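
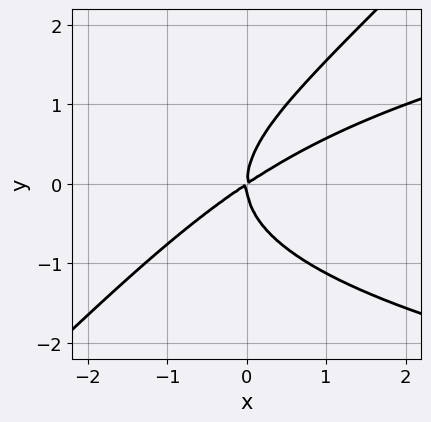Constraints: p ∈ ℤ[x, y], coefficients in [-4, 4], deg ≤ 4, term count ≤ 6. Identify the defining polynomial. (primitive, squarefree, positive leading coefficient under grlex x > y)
2*x*y^2 - 2*y^3 - 2*x^2 + 3*x*y

The degree is 3 — a generic line meets the curve in up to 3 points.
Reading off the gridlines: it crosses the x-axis at the gridline x = 0; one y-axis crossing is at y = 0.
Assembling these constraints gives the stated polynomial.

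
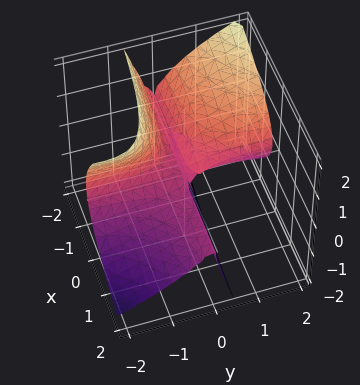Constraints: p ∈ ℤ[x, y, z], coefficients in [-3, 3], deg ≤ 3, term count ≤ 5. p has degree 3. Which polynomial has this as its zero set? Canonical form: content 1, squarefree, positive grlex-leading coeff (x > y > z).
3*x*y^2 + 3*y*z^2 + z^3 - 2*y*z

1. Degree: a generic line meets the surface in up to 3 points, so deg p = 3.
2. Checking where it meets the axes: every point of the x-axis in the box is on the surface; the visible y-axis segment lies entirely on the surface; it meets the z-axis at z = 0 (among the integer gridlines).
3. Assembling these constraints gives the stated polynomial.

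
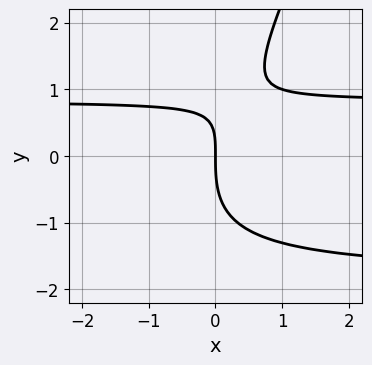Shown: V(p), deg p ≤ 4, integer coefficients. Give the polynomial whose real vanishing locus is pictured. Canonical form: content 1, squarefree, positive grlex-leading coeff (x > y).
First, degree: the shape is more complex than any degree-2 curve, so deg p = 3.
Then, observable constraints: one y-axis crossing is at y = 0; it crosses the x-axis at the gridline x = 0.
Finally, together with the visible shape, these determine p as stated.

2*x*y^2 - y^3 + 2*x*y - 3*x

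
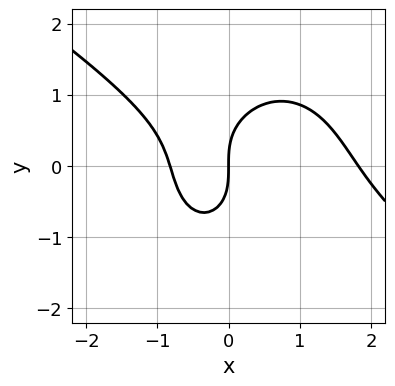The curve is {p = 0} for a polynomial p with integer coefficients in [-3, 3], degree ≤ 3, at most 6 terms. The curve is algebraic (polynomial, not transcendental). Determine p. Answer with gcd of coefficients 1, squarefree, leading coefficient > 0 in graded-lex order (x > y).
2*x^3 + 2*x^2*y + 2*y^3 - 2*x^2 - 3*x

1. deg p = 3.
2. Observable constraints: it meets the x-axis at x = 0 (among the integer gridlines); it crosses the y-axis at the gridline y = 0.
3. Together with the visible shape, these determine p as stated.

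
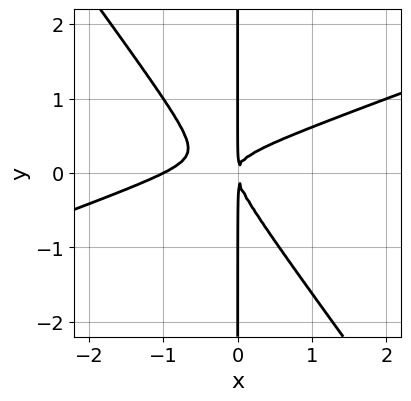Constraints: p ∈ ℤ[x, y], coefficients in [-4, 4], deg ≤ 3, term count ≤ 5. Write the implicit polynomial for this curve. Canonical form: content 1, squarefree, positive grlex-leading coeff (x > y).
x^3 - 2*x^2*y - 2*x*y^2 + x^2

First, deg p = 3.
Then, from the axis intercepts and sections: the visible y-axis segment lies entirely on the curve; one x-axis crossing is at x = -1.
Finally, putting this together gives p.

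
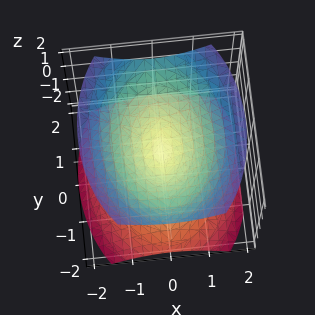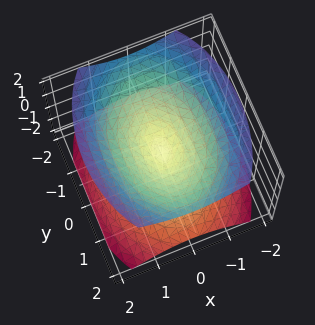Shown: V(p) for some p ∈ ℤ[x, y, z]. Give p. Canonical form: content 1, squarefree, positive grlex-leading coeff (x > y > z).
First, there are 2 components. They look like related sheets of one shape, so recover p as a whole.
Next, degree: a double cone through the origin; a quadric, so deg p = 2.
Next, symmetries: the z ↦ −z reflection is a symmetry, so z appears only in even powers; mirror symmetry y ↦ −y ⇒ only even powers of y; mirror symmetry x ↦ −x ⇒ only even powers of x.
Then, against the integer gridlines: it meets the y-axis at y = 0 (among the integer gridlines); it meets the x-axis at x = 0 (among the integer gridlines); it meets the z-axis at z = 0 (among the integer gridlines).
Finally, putting this together gives p.

2*x^2 + y^2 - 2*z^2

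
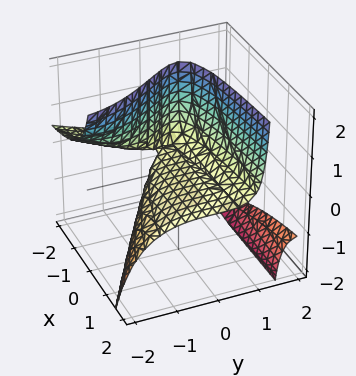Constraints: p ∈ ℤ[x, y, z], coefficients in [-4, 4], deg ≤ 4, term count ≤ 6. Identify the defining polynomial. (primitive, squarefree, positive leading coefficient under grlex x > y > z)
2*x*y*z + y^3 + 2*y^2*z - 3*x*z - 3*z

The picture has 2 separate pieces.
Degree: no degree-2 surface has this shape, so deg p = 3.
Against the integer gridlines: it meets the y-axis at y = 0 (among the integer gridlines); it meets the z-axis at z = 0 (among the integer gridlines).
Assembling these constraints gives the stated polynomial.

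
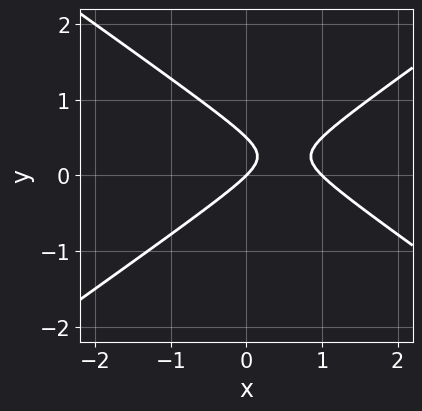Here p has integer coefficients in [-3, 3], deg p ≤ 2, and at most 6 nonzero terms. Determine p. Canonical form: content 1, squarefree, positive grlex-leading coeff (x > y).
x^2 - 2*y^2 - x + y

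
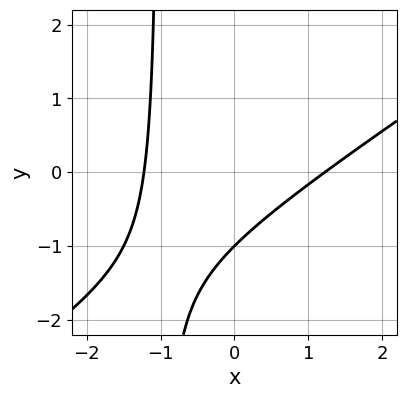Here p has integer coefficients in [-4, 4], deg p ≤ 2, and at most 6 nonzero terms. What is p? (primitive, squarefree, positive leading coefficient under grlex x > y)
(a) deg p = 2. A generic line meets the curve in up to 2 points.
(b) Reading off the gridlines: it crosses the y-axis at the gridline y = -1.
(c) Assembling these constraints gives the stated polynomial.

2*x^2 - 3*x*y - 3*y - 3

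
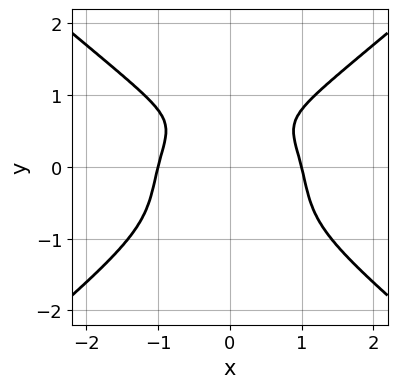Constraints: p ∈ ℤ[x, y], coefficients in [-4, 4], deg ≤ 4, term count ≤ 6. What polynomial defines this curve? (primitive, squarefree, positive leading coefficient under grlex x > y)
1. Degree: the shape is more complex than any degree-3 curve, so deg p = 4.
2. Symmetries: it's symmetric under x → −x, forcing even powers of x.
3. Observable constraints: among the integer gridlines, it crosses the x-axis at x ∈ {-1, 1}; it misses every integer gridline on the y-axis.
4. These observations pin down the coefficients.

x^4 - 2*y^4 + y - 1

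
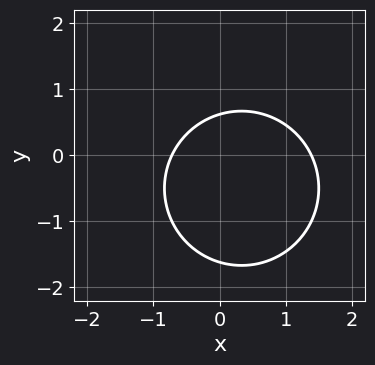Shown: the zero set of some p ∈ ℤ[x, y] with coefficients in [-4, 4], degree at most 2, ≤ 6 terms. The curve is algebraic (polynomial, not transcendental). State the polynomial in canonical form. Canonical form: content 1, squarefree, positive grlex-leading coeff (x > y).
3*x^2 + 3*y^2 - 2*x + 3*y - 3

1. The degree is 2 — a generic line meets the curve in up to 2 points.
2. The integer polynomial consistent with all of this is the stated p.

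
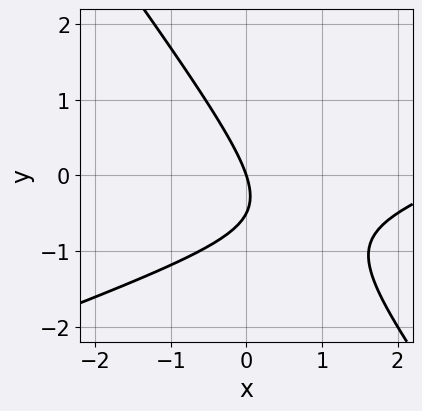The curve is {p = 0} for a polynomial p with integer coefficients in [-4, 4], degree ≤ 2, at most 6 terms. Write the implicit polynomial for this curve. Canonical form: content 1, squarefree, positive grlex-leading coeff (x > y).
The degree is 2 — the shape is more complex than any degree-1 curve.
Against the integer gridlines: one x-axis crossing is at x = 0; it meets the y-axis at y = 0 (among the integer gridlines).
Matching integer coefficients to the picture gives p.

x^2 - 2*x*y - 2*y^2 - 3*x - y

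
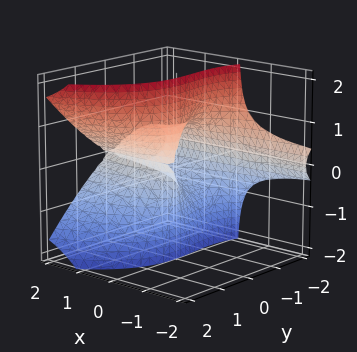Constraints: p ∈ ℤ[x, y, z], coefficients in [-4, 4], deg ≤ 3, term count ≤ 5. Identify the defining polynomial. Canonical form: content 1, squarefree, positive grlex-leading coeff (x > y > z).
(a) deg p = 3. A generic line meets the surface in up to 3 points.
(b) From the visible intercepts: every point of the z-axis in the box is on the surface; every point of the x-axis in the box is on the surface; one y-axis crossing is at y = -2.
(c) Matching integer coefficients to the picture gives p.

3*x*z^2 - y^3 - 2*y^2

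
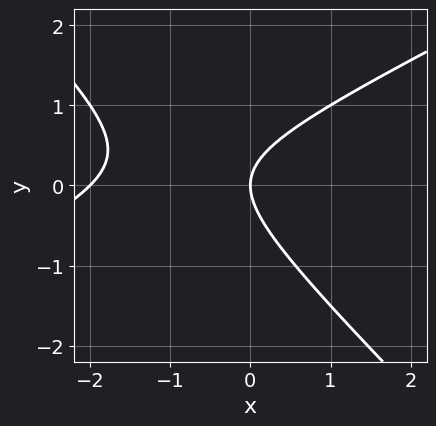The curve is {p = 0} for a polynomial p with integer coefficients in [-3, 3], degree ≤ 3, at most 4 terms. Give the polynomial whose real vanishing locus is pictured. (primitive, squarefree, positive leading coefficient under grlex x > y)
x^2 - x*y - 2*y^2 + 2*x

deg p = 2.
Checking where it meets the axes: the x-axis gridline crossings are at x ∈ {-2, 0}; it crosses the y-axis at the gridline y = 0.
Together with the visible shape, these determine p as stated.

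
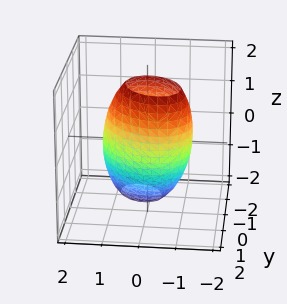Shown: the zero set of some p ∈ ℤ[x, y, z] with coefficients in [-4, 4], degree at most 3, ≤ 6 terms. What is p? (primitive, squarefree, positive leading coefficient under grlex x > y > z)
2*x^2 + x*y + 2*y^2 - 2*y*z + z^2 - 3

deg p = 2. A generic line meets the surface in up to 2 points.
Putting this together gives p.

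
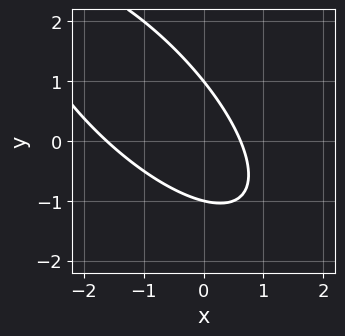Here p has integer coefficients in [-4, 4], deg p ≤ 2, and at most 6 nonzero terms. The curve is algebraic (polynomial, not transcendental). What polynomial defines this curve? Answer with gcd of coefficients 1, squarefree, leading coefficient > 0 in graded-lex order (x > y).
1. Degree: no degree-1 curve has this shape, so deg p = 2.
2. Observable constraints: the y-axis gridline crossings are at y ∈ {-1, 1}.
3. Solving for integer coefficients yields p as stated.

2*x^2 + 3*x*y + 2*y^2 + 2*x - 2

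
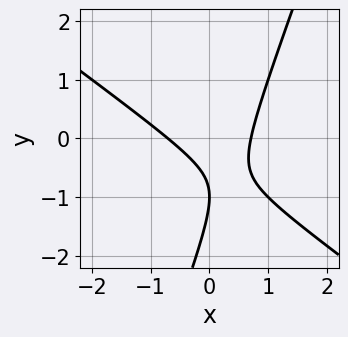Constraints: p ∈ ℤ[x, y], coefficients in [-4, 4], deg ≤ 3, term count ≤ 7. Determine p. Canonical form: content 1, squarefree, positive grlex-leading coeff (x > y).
2*x^2 + 2*x*y - y^2 - 2*y - 1

(a) Degree: no degree-1 curve has this shape, so deg p = 2.
(b) Checking where it meets the axes: it meets the y-axis at y = -1 (among the integer gridlines).
(c) Together with the visible shape, these determine p as stated.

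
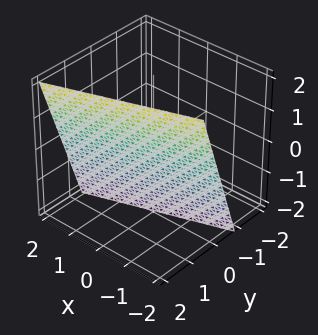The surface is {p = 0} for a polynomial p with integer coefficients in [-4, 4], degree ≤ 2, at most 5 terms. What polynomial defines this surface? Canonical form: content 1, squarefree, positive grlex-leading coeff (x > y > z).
x - 3*y + z + 2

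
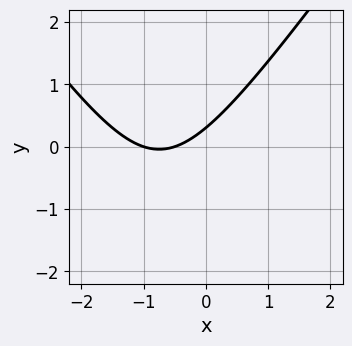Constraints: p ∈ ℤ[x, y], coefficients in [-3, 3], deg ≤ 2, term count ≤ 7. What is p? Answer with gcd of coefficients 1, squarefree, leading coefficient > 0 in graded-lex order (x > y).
2*x^2 - y^2 + 3*x - 3*y + 1

deg p = 2. The shape is more complex than any degree-1 curve.
From the visible intercepts: it meets the x-axis at x = -1 (among the integer gridlines).
Assembling these constraints gives the stated polynomial.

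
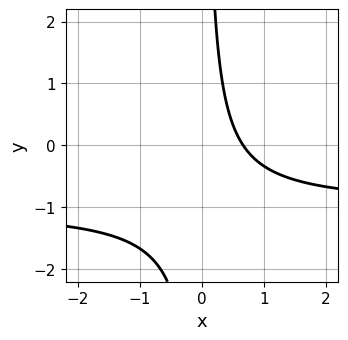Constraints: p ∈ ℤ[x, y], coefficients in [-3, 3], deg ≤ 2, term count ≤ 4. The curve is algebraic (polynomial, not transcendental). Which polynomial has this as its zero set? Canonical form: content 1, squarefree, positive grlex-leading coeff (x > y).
1. Degree: the shape is more complex than any degree-1 curve, so deg p = 2.
2. From the axis intercepts and sections: the curve avoids every integer y-axis point in the box.
3. The integer polynomial consistent with all of this is the stated p.

3*x*y + 3*x - 2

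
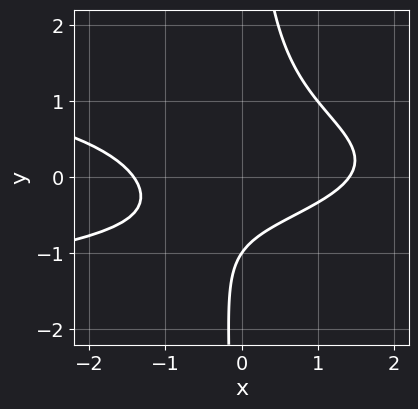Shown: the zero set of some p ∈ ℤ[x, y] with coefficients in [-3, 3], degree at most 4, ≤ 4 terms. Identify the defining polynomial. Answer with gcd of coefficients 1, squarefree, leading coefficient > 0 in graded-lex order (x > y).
(a) deg p = 3. The shape is more complex than any degree-2 curve.
(b) Reading off the gridlines: it meets the y-axis at y = -1 (among the integer gridlines).
(c) Fitting integer coefficients to these (and the overall shape) gives p.

3*x*y^2 + x^2 - 2*y - 2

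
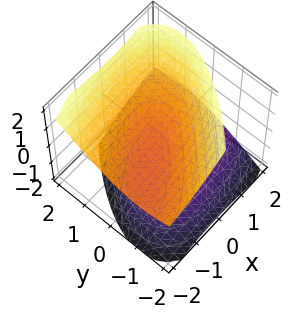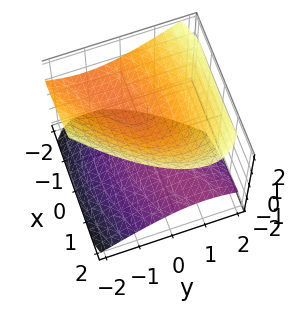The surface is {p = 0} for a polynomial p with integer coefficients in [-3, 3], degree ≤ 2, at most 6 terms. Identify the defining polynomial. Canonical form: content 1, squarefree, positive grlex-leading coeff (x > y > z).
x^2 - 2*x*y + 2*x*z + 2*y^2 - 3*z^2 + 2

I count 2 distinct pieces. They look like related sheets of one shape, so recover p as a whole.
deg p = 2. No degree-1 surface has this shape.
Reading off the gridlines: the surface avoids every integer x-axis point in the box; the surface avoids every integer y-axis point in the box.
Putting this together gives p.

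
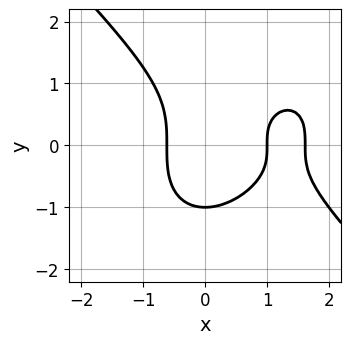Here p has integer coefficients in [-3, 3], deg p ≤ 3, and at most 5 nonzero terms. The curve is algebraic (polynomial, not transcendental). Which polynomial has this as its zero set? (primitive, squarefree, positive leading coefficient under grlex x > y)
deg p = 3. No degree-2 curve has this shape.
Observable constraints: it crosses the y-axis at the gridline y = -1; it crosses the x-axis at the gridline x = 1.
Putting this together gives p.

x^3 + y^3 - 2*x^2 + 1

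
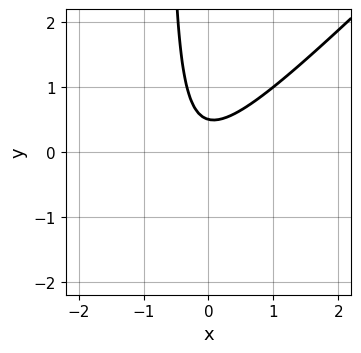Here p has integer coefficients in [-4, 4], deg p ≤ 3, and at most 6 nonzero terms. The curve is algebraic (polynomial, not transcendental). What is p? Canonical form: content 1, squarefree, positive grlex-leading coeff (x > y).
First, the degree is 2 — a generic line meets the curve in up to 2 points.
Then, observable constraints: it misses every integer gridline on the x-axis.
Finally, putting this together gives p.

3*x^2 - 3*x*y + x - 2*y + 1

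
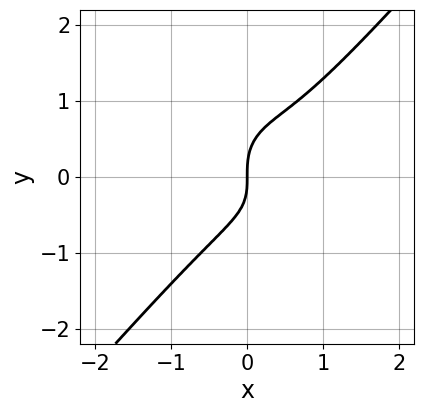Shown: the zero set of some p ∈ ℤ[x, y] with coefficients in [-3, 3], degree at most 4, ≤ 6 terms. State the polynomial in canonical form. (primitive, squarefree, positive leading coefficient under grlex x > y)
deg p = 3. No degree-2 curve has this shape.
From the axis intercepts and sections: it crosses the x-axis at the gridline x = 0; it crosses the y-axis at the gridline y = 0.
Together with the visible shape, these determine p as stated.

3*x^3 - 2*y^3 - 2*x^2 + x*y + 2*x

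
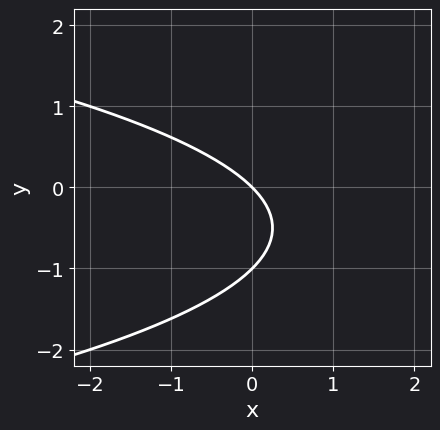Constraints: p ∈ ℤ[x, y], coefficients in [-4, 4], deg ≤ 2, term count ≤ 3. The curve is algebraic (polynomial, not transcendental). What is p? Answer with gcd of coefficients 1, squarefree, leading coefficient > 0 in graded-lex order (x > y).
(a) deg p = 2. A generic line meets the curve in up to 2 points.
(b) Observable constraints: it meets the x-axis at x = 0 (among the integer gridlines); the y-axis gridline crossings are at y ∈ {-1, 0}.
(c) Assembling these constraints gives the stated polynomial.

y^2 + x + y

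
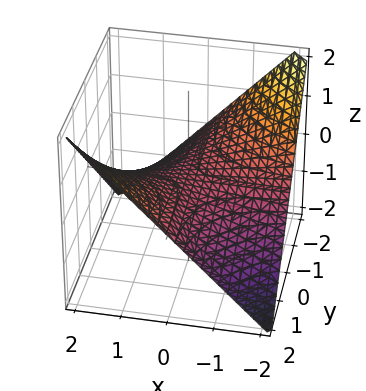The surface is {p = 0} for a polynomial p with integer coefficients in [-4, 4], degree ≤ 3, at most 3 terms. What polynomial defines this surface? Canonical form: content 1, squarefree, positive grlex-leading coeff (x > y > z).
x*y - 2*z

1. deg p = 2.
2. From the visible intercepts: the visible x-axis segment lies entirely on the surface; the visible y-axis segment lies entirely on the surface; it crosses the z-axis at the gridline z = 0.
3. Putting this together gives p.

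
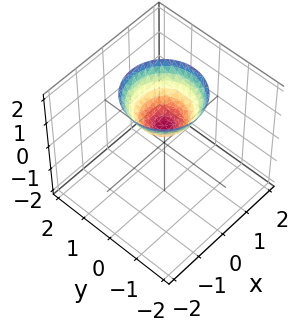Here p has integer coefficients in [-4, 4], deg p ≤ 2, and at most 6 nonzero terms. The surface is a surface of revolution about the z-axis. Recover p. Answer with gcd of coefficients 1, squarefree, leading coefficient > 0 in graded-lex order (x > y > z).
(a) The degree is 2 — no degree-1 surface has this shape.
(b) Symmetry: the surface is invariant under rotation about z: p = q(x² + y², z).
(c) From the visible intercepts: it misses every integer gridline on the y-axis; a circular section at z = 1 has radius between 0 and 1; no x-intercept at any integer in the box.
(d) Matching integer coefficients to the picture gives p.

3*x^2 + 3*y^2 - 3*z + 2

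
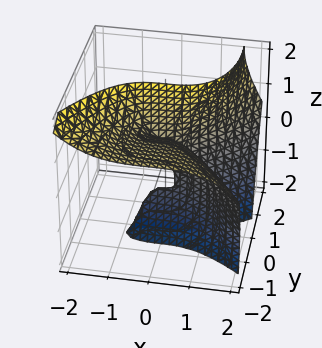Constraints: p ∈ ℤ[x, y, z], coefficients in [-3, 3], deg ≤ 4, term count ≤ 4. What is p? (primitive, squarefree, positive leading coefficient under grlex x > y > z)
x^3 + 2*y^2*z - y*z^2 - 3*y^2

First, the degree is 3 — a generic line meets the surface in up to 3 points.
Next, checking where it meets the axes: every point of the z-axis in the box is on the surface; it meets the x-axis at x = 0 (among the integer gridlines); one y-axis crossing is at y = 0.
Finally, together with the visible shape, these determine p as stated.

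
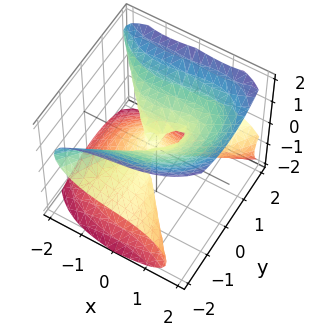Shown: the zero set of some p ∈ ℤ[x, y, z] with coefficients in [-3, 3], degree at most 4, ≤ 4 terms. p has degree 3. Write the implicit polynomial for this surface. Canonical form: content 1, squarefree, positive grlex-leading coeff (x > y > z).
(a) The degree is 3 — the shape is more complex than any degree-2 surface.
(b) Observable constraints: one x-axis crossing is at x = 0; every point of the y-axis in the box is on the surface; it crosses the z-axis at the gridline z = 0.
(c) Putting this together gives p.

x^3 + 2*y^2*z - 2*z^3 - x*y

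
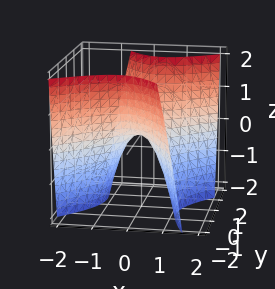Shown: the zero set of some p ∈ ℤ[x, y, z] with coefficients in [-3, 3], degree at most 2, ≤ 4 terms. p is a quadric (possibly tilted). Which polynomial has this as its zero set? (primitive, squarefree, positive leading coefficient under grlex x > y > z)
First, the degree is 2 — no degree-1 surface has this shape.
Next, checking where it meets the axes: one z-axis crossing is at z = 0; one y-axis crossing is at y = 0; it meets the x-axis at x = 0 (among the integer gridlines).
Finally, putting this together gives p.

3*x^2 - 2*x*y - 2*y^2 + 2*z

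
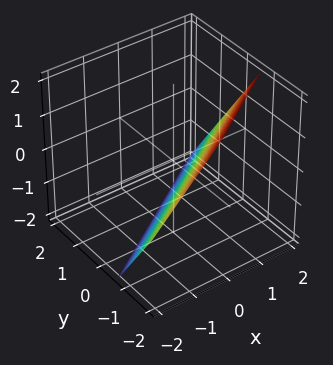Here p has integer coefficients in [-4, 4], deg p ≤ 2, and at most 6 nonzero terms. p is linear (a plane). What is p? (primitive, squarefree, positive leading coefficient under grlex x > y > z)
(a) Degree: every cross-section is a straight line — this is a plane, so deg p = 1.
(b) Reading off the gridlines: it crosses the x-axis at the gridline x = 1; one z-axis crossing is at z = -1.
(c) These observations pin down the coefficients.

2*x - 3*y - 2*z - 2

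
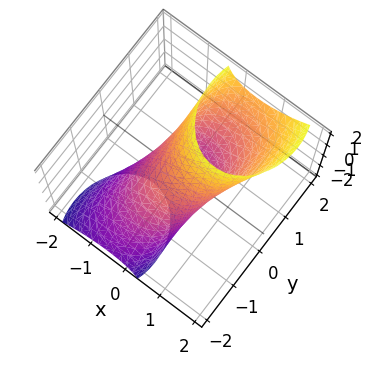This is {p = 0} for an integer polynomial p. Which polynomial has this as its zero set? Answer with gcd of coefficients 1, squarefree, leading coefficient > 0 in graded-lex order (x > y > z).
First, degree: a generic line meets the surface in up to 2 points, so deg p = 2.
Next, checking where it meets the axes: the y-axis gridline crossings are at y ∈ {-1, 1}.
Finally, solving for integer coefficients yields p as stated.

3*x^2 - 2*x*z + 2*y^2 - 3*y*z + z^2 - 2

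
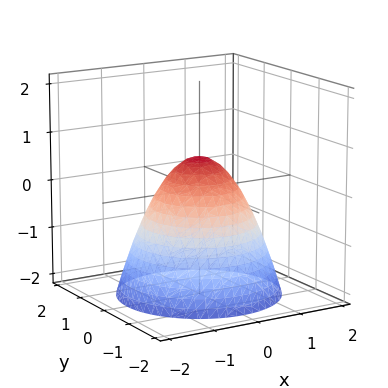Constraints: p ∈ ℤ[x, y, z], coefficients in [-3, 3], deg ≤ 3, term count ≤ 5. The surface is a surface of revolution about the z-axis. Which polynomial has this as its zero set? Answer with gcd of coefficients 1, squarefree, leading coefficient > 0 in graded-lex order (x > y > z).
First, deg p = 2. A generic line meets the surface in up to 2 points.
Then, symmetry: every cross-section ⟂ z is a circle, so x, y appear only via x² + y².
Then, against the integer gridlines: a circular section at z = -1 has radius between 1 and 2.
Finally, together with the visible shape, these determine p as stated.

3*x^2 + 3*y^2 + 3*z - 2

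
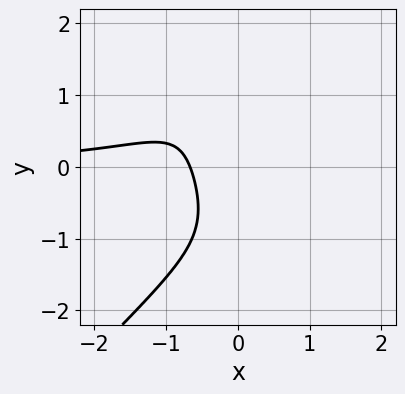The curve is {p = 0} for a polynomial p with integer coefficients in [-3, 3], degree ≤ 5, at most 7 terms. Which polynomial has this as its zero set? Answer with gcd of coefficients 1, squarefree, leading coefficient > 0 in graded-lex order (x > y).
1. deg p = 4.
2. From the visible intercepts: it misses every integer gridline on the y-axis.
3. These observations pin down the coefficients.

x^3*y - y^4 - 2*x^2*y - 3*x - 2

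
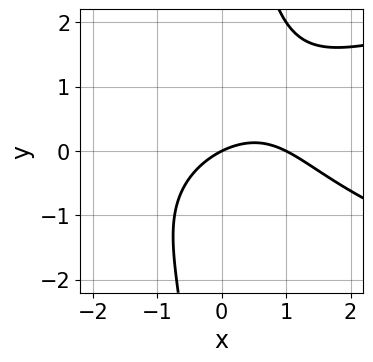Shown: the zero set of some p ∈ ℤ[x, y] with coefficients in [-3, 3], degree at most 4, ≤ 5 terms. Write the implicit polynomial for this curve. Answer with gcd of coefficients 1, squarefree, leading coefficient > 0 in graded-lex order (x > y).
1. The degree is 3 — a generic line meets the curve in up to 3 points.
2. From the visible intercepts: the x-axis gridline crossings are at x ∈ {0, 1}; it meets the y-axis at y = 0 (among the integer gridlines).
3. Solving for integer coefficients yields p as stated.

x*y^2 - x^2 + x - 2*y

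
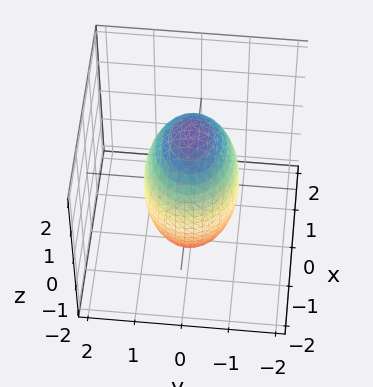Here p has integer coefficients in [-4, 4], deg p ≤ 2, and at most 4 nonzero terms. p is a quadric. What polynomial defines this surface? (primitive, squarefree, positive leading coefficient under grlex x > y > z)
2*x^2 + 3*y^2 + z^2 - 3

The degree is 2 — bounded and convex; a quadric.
Symmetries: it's symmetric under x → −x, forcing even powers of x; the z ↦ −z reflection is a symmetry, so z appears only in even powers; mirror symmetry y ↦ −y ⇒ only even powers of y.
Reading off the gridlines: the y-axis gridline crossings are at y ∈ {-1, 1}.
Together with the visible shape, these determine p as stated.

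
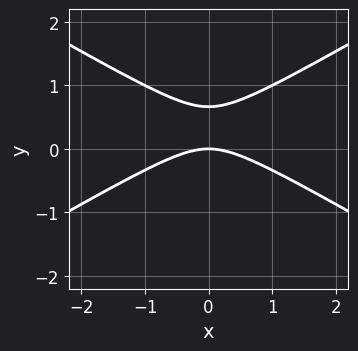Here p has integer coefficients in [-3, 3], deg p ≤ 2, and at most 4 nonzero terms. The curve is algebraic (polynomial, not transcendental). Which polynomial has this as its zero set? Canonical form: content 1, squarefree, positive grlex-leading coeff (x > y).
x^2 - 3*y^2 + 2*y

deg p = 2. No degree-1 curve has this shape.
Symmetries: the x ↦ −x reflection is a symmetry, so x appears only in even powers.
From the axis intercepts and sections: one y-axis crossing is at y = 0; one x-axis crossing is at x = 0.
Together with the visible shape, these determine p as stated.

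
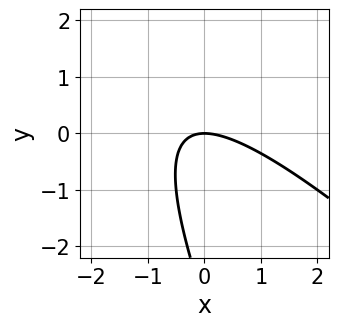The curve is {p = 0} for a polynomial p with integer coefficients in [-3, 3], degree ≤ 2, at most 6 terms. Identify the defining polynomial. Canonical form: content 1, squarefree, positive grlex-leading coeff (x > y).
2*x^2 + 3*x*y + y^2 + 3*y

deg p = 2. No degree-1 curve has this shape.
From the visible intercepts: one y-axis crossing is at y = 0; it crosses the x-axis at the gridline x = 0.
The integer polynomial consistent with all of this is the stated p.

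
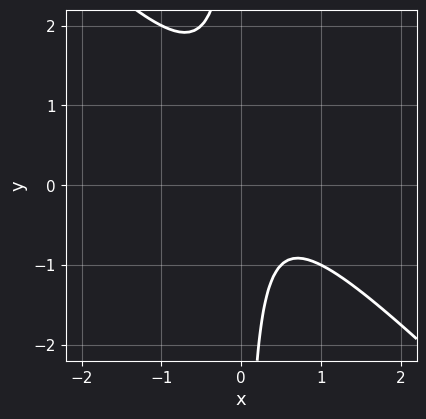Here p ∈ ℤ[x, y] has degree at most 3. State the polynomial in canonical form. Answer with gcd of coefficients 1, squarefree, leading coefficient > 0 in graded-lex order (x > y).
2*x^2 + 2*x*y - x + 1

First, degree: the shape is more complex than any degree-1 curve, so deg p = 2.
Then, observable constraints: no y-intercept at any integer in the box; the curve avoids every integer x-axis point in the box.
Finally, fitting integer coefficients to these (and the overall shape) gives p.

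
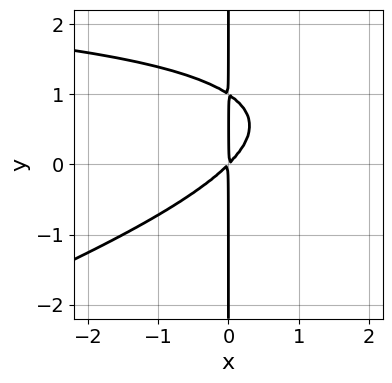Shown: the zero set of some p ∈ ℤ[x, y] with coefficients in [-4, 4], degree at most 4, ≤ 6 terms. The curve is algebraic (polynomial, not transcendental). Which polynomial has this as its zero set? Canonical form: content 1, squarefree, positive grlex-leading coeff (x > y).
(a) Degree: the shape is more complex than any degree-2 curve, so deg p = 3.
(b) From the visible intercepts: every point of the y-axis in the box is on the curve.
(c) Fitting integer coefficients to these (and the overall shape) gives p.

x^2*y - 3*x*y^2 - 3*x^2 + 3*x*y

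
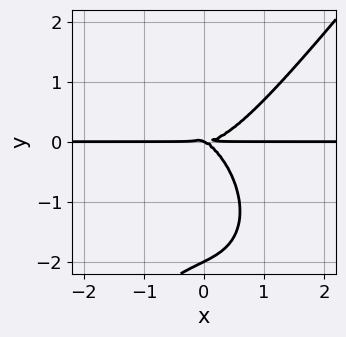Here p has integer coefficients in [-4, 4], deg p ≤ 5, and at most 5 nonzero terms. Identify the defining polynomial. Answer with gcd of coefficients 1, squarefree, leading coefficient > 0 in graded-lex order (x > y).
First, deg p = 4.
Next, from the visible intercepts: every point of the x-axis in the box is on the curve; the y-axis gridline crossings are at y ∈ {-2, 0}.
Finally, assembling these constraints gives the stated polynomial.

2*x^3*y - y^4 - x*y^2 - 2*y^3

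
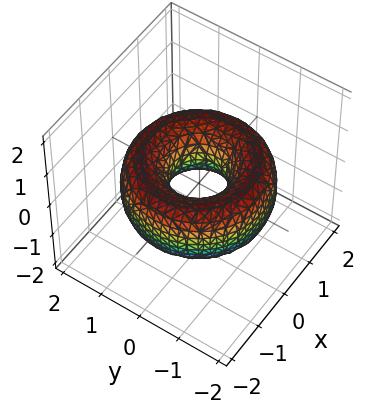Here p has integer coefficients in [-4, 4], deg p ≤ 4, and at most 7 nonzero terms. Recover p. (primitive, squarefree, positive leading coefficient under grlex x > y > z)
(a) deg p = 4.
(b) By symmetry, the surface is invariant under rotation about z: p = q(x² + y², z).
(c) Reading off the gridlines: no z-intercept at any integer in the box; a circular section at z = 0 has radius between 0 and 1.
(d) Solving for integer coefficients yields p as stated.

x^4 + 2*x^2*y^2 + y^4 - 3*x^2 - 3*y^2 + 2*z^2 + 1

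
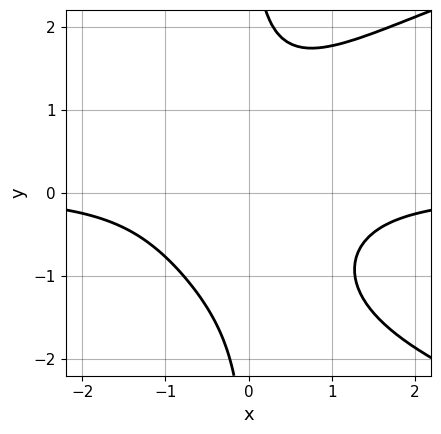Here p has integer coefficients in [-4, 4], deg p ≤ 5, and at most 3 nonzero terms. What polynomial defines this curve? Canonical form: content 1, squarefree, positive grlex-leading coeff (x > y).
x*y^3 - 2*x^2*y - 2

First, deg p = 4. A generic line meets the curve in up to 4 points.
Then, from the axis intercepts and sections: it misses every integer gridline on the x-axis; no y-intercept at any integer in the box.
Finally, fitting integer coefficients to these (and the overall shape) gives p.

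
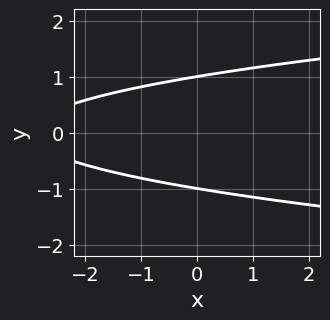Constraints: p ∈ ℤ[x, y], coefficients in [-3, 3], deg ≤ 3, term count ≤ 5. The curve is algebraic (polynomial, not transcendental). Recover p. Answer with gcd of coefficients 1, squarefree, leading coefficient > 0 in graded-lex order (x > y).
3*y^2 - x - 3

First, deg p = 2. The shape is more complex than any degree-1 curve.
Next, symmetries: the y ↦ −y reflection is a symmetry, so y appears only in even powers.
Then, against the integer gridlines: no x-intercept at any integer in the box; among the integer gridlines, it crosses the y-axis at y ∈ {-1, 1}.
Finally, the integer polynomial consistent with all of this is the stated p.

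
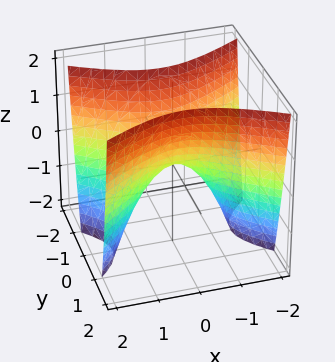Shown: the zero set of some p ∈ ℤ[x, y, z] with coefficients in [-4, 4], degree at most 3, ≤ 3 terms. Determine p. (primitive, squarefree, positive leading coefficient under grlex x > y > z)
Degree: a saddle surface; a quadric, so deg p = 2.
Symmetries: it's symmetric under y → −y, forcing even powers of y; the x ↦ −x reflection is a symmetry, so x appears only in even powers.
From the axis intercepts and sections: it crosses the x-axis at the gridline x = 0; one y-axis crossing is at y = 0.
Matching integer coefficients to the picture gives p.

x^2 - 2*y^2 + z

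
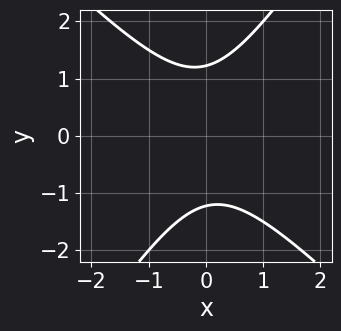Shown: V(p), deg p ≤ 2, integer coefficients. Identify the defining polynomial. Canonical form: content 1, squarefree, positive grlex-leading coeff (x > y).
3*x^2 + x*y - 2*y^2 + 3

1. Degree: the shape is more complex than any degree-1 curve, so deg p = 2.
2. From the visible intercepts: no x-intercept at any integer in the box.
3. Together with the visible shape, these determine p as stated.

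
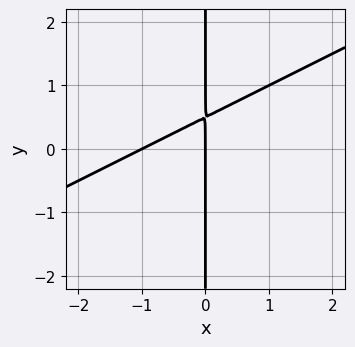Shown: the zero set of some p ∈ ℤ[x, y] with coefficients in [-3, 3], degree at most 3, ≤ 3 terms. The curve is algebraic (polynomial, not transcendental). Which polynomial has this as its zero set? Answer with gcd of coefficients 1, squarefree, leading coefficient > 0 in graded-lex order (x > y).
x^2 - 2*x*y + x

First, the degree is 2 — the shape is more complex than any degree-1 curve.
Then, checking where it meets the axes: every point of the y-axis in the box is on the curve; among the integer gridlines, it crosses the x-axis at x ∈ {-1, 0}.
Finally, together with the visible shape, these determine p as stated.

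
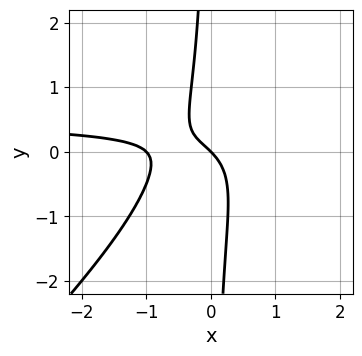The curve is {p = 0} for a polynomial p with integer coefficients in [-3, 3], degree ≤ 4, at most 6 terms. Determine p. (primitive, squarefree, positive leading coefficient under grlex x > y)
First, degree: the shape is more complex than any degree-2 curve, so deg p = 3.
Then, from the axis intercepts and sections: one y-axis crossing is at y = 0; the x-axis gridline crossings are at x ∈ {-1, 0}.
Finally, solving for integer coefficients yields p as stated.

2*x^2*y - 2*x*y^2 - x^2 - x - y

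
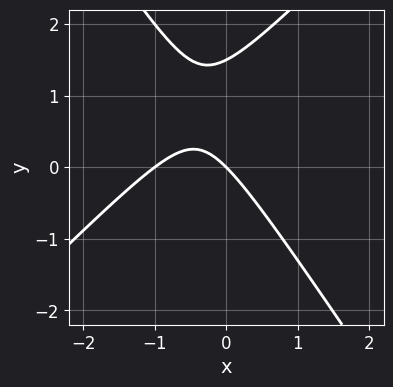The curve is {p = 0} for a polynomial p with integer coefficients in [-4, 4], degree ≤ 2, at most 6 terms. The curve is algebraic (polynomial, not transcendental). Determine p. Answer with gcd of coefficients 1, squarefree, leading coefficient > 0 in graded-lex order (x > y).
3*x^2 - x*y - 2*y^2 + 3*x + 3*y

First, the degree is 2 — no degree-1 curve has this shape.
Then, from the visible intercepts: the x-axis gridline crossings are at x ∈ {-1, 0}; it meets the y-axis at y = 0 (among the integer gridlines).
Finally, putting this together gives p.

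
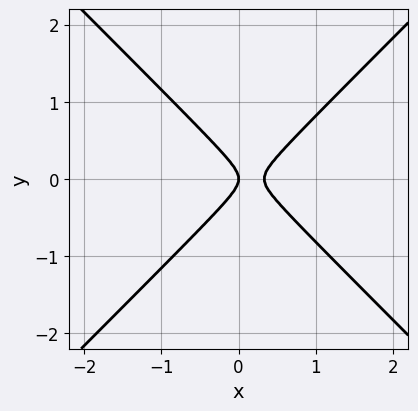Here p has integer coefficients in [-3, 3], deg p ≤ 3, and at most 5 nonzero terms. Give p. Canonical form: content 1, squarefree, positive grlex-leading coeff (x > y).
3*x^2 - 3*y^2 - x

Degree: a generic line meets the curve in up to 2 points, so deg p = 2.
Symmetries: it's symmetric under y → −y, forcing even powers of y.
From the visible intercepts: it crosses the x-axis at the gridline x = 0; one y-axis crossing is at y = 0.
The integer polynomial consistent with all of this is the stated p.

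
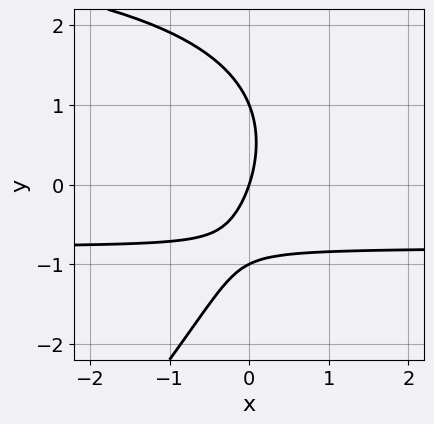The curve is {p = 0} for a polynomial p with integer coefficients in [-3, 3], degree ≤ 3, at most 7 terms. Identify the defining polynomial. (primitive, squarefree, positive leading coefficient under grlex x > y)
The degree is 3 — no degree-2 curve has this shape.
From the axis intercepts and sections: the y-axis gridline crossings are at y ∈ {-1, 0, 1}; it meets the x-axis at x = 0 (among the integer gridlines).
Putting this together gives p.

x*y^2 - y^3 - 3*x*y - 3*x + y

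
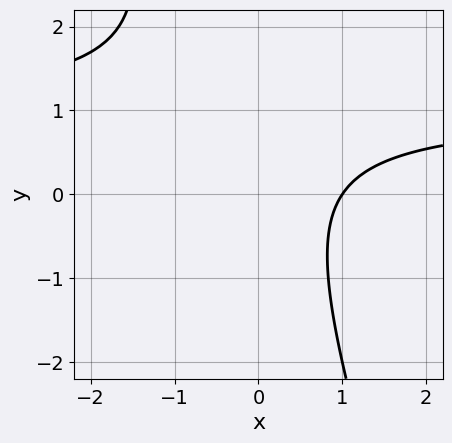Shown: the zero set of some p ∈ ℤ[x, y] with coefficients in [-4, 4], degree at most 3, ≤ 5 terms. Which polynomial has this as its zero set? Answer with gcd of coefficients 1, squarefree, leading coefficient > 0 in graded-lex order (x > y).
1. Degree: the shape is more complex than any degree-1 curve, so deg p = 2.
2. Checking where it meets the axes: it meets the x-axis at x = 1 (among the integer gridlines); no y-intercept at any integer in the box.
3. The integer polynomial consistent with all of this is the stated p.

3*x*y + y^2 - 3*x - y + 3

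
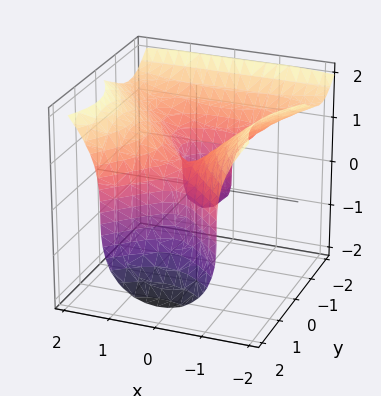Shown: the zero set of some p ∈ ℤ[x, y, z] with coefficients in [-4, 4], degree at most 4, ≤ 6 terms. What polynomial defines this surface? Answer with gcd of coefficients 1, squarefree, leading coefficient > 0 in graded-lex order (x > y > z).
x^2*y - y^3 - z^3 + 2*x^2 + y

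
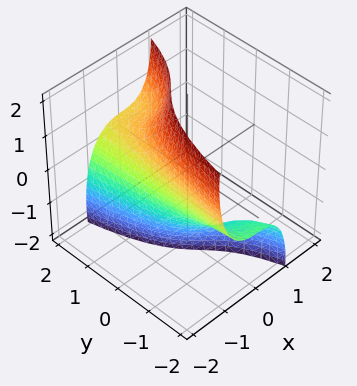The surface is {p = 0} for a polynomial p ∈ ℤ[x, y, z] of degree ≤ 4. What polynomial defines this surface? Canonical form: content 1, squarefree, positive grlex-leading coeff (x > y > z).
3*x^3 + x*z^2 - 2*y*z + 2

Degree: no degree-2 surface has this shape, so deg p = 3.
Against the integer gridlines: the surface avoids every integer z-axis point in the box; no y-intercept at any integer in the box.
Assembling these constraints gives the stated polynomial.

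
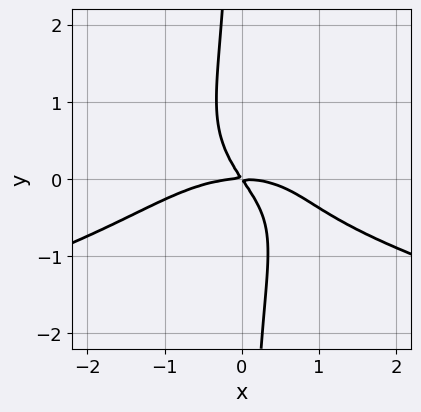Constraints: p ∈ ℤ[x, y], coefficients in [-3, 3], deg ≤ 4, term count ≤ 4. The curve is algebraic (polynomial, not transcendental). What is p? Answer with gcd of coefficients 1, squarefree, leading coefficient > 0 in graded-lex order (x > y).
3*x*y^3 + x^3 + 3*x*y + 2*y^2

The degree is 4 — no degree-3 curve has this shape.
Checking where it meets the axes: it crosses the x-axis at the gridline x = 0; one y-axis crossing is at y = 0.
Matching integer coefficients to the picture gives p.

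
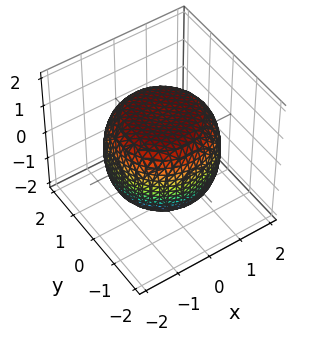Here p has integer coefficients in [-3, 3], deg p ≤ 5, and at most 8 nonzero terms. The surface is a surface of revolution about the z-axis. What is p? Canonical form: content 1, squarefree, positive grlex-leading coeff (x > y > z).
(a) The degree is 4 — no degree-3 surface has this shape.
(b) By symmetry, every cross-section ⟂ z is a circle, so x, y appear only via x² + y².
(c) From the axis intercepts and sections: a circular section at z = -1 has radius between 1 and 2.
(d) Together with the visible shape, these determine p as stated.

x^4 + 2*x^2*y^2 + y^4 - x^2 - y^2 + 2*z^2 - 3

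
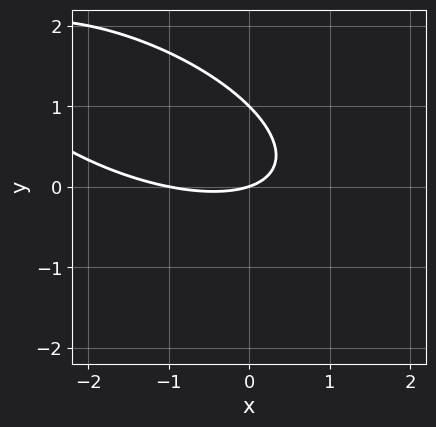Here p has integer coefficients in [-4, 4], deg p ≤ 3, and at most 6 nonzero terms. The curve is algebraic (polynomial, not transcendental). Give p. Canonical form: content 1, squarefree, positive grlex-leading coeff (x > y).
x^2 + 2*x*y + 3*y^2 + x - 3*y

First, the degree is 2 — no degree-1 curve has this shape.
Then, against the integer gridlines: among the integer gridlines, it crosses the y-axis at y ∈ {0, 1}; among the integer gridlines, it crosses the x-axis at x ∈ {-1, 0}.
Finally, solving for integer coefficients yields p as stated.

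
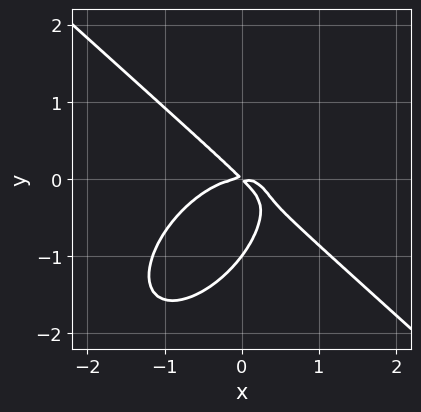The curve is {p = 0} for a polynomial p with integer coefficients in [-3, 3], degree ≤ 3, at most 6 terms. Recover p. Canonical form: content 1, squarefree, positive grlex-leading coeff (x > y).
3*x^3 - x*y^2 + 3*y^3 + 3*x*y + 3*y^2

1. The degree is 3 — the shape is more complex than any degree-2 curve.
2. Reading off the gridlines: it meets the x-axis at x = 0 (among the integer gridlines); among the integer gridlines, it crosses the y-axis at y ∈ {-1, 0}.
3. Assembling these constraints gives the stated polynomial.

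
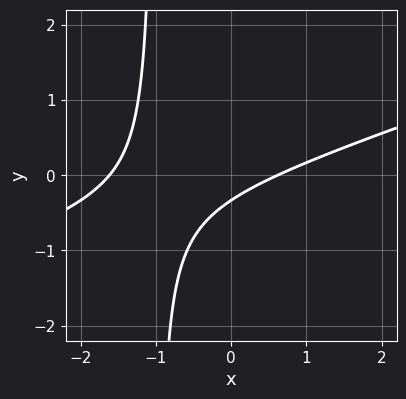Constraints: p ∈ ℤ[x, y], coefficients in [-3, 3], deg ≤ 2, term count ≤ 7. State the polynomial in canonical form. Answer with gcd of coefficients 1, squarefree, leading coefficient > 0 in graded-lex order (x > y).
x^2 - 3*x*y + x - 3*y - 1

First, the degree is 2 — the shape is more complex than any degree-1 curve.
Finally, solving for integer coefficients yields p as stated.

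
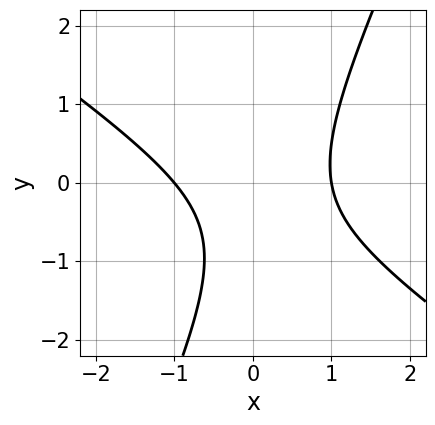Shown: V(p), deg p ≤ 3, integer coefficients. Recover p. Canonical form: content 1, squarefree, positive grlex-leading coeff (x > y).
3*x^2 + 3*x*y - 2*y^2 - 2*y - 3

(a) The degree is 2 — a generic line meets the curve in up to 2 points.
(b) From the visible intercepts: the x-axis gridline crossings are at x ∈ {-1, 1}; the curve avoids every integer y-axis point in the box.
(c) Putting this together gives p.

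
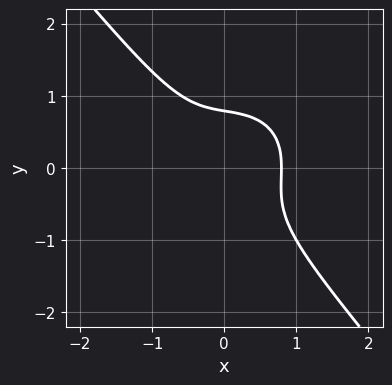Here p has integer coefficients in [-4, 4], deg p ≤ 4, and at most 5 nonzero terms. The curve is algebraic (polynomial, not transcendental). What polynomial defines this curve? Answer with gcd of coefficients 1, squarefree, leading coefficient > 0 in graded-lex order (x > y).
2*x^3 + x*y^2 + 2*y^3 - 1

First, degree: a generic line meets the curve in up to 3 points, so deg p = 3.
Finally, putting this together gives p.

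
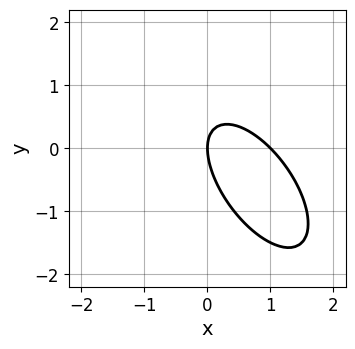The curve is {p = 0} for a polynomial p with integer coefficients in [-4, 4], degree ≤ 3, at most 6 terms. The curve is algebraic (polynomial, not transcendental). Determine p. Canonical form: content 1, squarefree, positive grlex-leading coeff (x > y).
3*x^2 + 3*x*y + 2*y^2 - 3*x

1. deg p = 2. No degree-1 curve has this shape.
2. Against the integer gridlines: among the integer gridlines, it crosses the x-axis at x ∈ {0, 1}; one y-axis crossing is at y = 0.
3. Solving for integer coefficients yields p as stated.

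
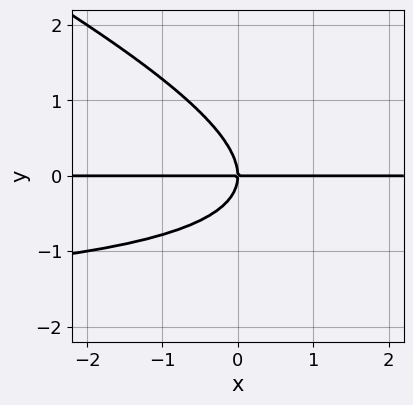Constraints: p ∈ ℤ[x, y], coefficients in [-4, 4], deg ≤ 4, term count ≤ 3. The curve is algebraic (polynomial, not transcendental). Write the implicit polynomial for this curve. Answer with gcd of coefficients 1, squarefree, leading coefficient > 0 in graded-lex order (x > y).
1. Degree: a generic line meets the curve in up to 3 points, so deg p = 3.
2. From the axis intercepts and sections: it crosses the y-axis at the gridline y = 0; every point of the x-axis in the box is on the curve.
3. Putting this together gives p.

x*y^2 + 2*y^3 + 2*x*y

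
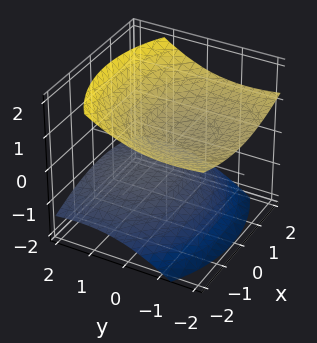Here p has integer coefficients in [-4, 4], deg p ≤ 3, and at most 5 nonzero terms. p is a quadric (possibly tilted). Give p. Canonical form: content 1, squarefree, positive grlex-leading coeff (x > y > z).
x^2 + y^2 + 2*y*z - 3*z^2 + 2

First, the picture has 2 separate pieces. Treating them together as one polynomial.
Next, deg p = 2. A generic line meets the surface in up to 2 points.
Then, from the axis intercepts and sections: no y-intercept at any integer in the box; the surface avoids every integer x-axis point in the box.
Finally, these observations pin down the coefficients.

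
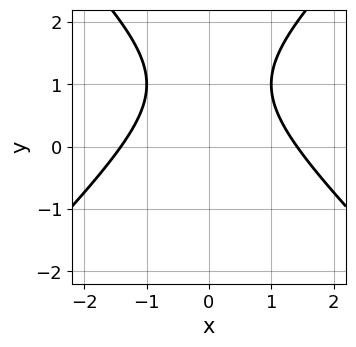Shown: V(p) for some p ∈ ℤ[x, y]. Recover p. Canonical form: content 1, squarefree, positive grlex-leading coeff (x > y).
First, degree: the shape is more complex than any degree-1 curve, so deg p = 2.
Next, symmetries: the x ↦ −x reflection is a symmetry, so x appears only in even powers.
Next, against the integer gridlines: no y-intercept at any integer in the box.
Finally, solving for integer coefficients yields p as stated.

x^2 - y^2 + 2*y - 2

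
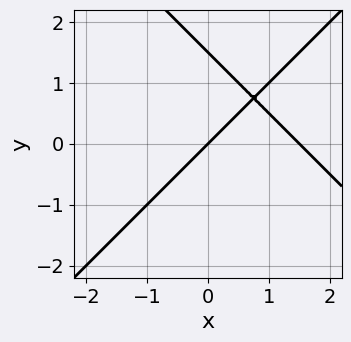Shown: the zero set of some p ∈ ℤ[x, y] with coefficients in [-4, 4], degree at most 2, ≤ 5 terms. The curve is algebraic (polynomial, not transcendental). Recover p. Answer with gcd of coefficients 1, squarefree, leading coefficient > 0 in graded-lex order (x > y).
(a) deg p = 2.
(b) Observable constraints: it crosses the x-axis at the gridline x = 0; it crosses the y-axis at the gridline y = 0.
(c) Together with the visible shape, these determine p as stated.

2*x^2 - 2*y^2 - 3*x + 3*y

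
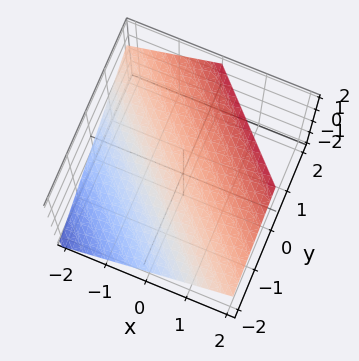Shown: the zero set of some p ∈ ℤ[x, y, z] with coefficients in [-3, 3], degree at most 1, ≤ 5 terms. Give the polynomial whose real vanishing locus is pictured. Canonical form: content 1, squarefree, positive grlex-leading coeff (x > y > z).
2*x + 2*y - 3*z + 2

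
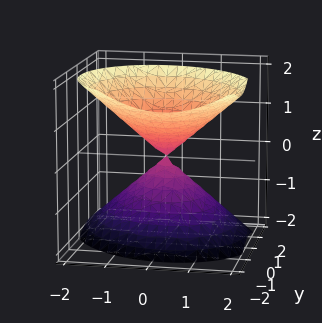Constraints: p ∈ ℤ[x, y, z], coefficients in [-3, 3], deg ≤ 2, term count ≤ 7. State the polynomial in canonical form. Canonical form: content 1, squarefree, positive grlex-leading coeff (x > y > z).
3*x^2 + x*y + 3*y^2 + 2*y*z - 3*z^2

1. The picture has 2 separate pieces. They look like related sheets of one shape, so recover p as a whole.
2. Degree: no degree-1 surface has this shape, so deg p = 2.
3. Checking where it meets the axes: one x-axis crossing is at x = 0; it meets the y-axis at y = 0 (among the integer gridlines); one z-axis crossing is at z = 0.
4. Together with the visible shape, these determine p as stated.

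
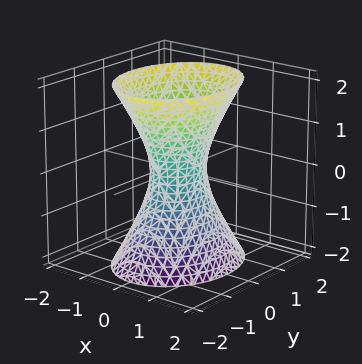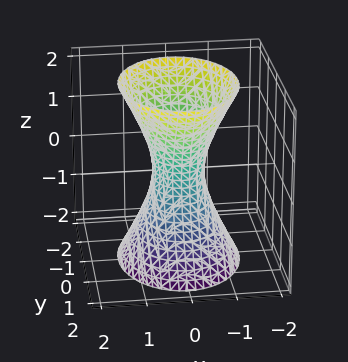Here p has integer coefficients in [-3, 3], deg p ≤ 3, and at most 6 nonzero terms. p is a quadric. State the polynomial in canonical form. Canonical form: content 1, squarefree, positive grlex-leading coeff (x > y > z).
1. Degree: an hourglass — one-sheet hyperboloid; a quadric, so deg p = 2.
2. Symmetries: mirror symmetry z ↦ −z ⇒ only even powers of z; it's symmetric under x → −x, forcing even powers of x; mirror symmetry y ↦ −y ⇒ only even powers of y.
3. Checking where it meets the axes: it misses every integer gridline on the z-axis.
4. These observations pin down the coefficients.

3*x^2 + 2*y^2 - z^2 - 1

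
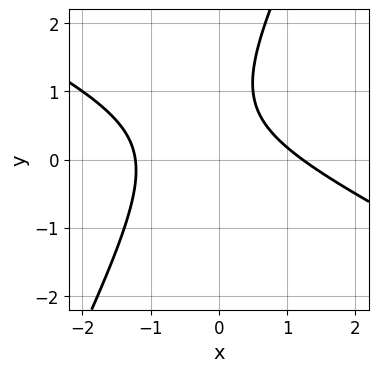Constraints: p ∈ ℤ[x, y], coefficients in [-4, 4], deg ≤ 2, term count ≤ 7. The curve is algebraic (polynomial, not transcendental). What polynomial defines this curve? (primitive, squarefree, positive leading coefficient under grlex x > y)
2*x^2 + 3*x*y - 2*y^2 + 3*y - 3

1. Degree: no degree-1 curve has this shape, so deg p = 2.
2. From the visible intercepts: the curve avoids every integer y-axis point in the box.
3. Together with the visible shape, these determine p as stated.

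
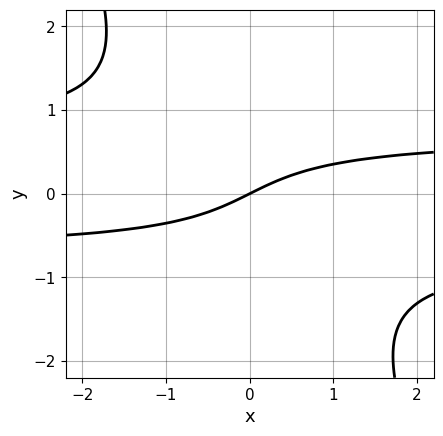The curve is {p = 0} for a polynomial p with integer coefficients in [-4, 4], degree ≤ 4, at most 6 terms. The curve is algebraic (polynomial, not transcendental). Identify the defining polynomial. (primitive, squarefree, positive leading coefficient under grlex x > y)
First, degree: a generic line meets the curve in up to 3 points, so deg p = 3.
Then, from the visible intercepts: it crosses the y-axis at the gridline y = 0; one x-axis crossing is at x = 0.
Finally, these observations pin down the coefficients.

2*x*y^2 + y^3 - x + 2*y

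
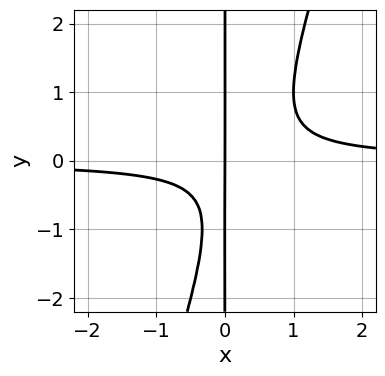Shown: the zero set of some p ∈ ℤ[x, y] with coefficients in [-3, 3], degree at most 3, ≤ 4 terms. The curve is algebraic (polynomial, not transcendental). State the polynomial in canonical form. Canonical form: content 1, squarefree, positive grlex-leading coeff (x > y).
3*x^2*y - x*y^2 - x*y - x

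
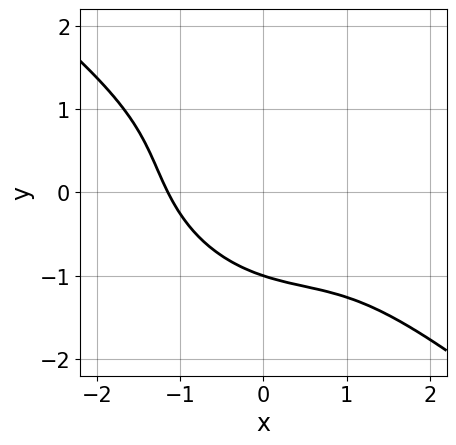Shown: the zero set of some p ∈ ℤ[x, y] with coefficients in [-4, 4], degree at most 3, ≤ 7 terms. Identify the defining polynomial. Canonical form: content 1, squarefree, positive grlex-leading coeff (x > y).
2*x^3 + 3*x^2*y + 3*x*y^2 + 3*y^3 + 3

The degree is 3 — a generic line meets the curve in up to 3 points.
Reading off the gridlines: it crosses the y-axis at the gridline y = -1.
Solving for integer coefficients yields p as stated.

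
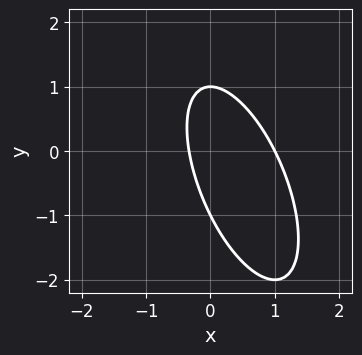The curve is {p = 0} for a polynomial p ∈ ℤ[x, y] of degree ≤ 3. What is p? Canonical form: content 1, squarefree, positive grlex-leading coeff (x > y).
1. Degree: no degree-1 curve has this shape, so deg p = 2.
2. From the visible intercepts: it meets the x-axis at x = 1 (among the integer gridlines); among the integer gridlines, it crosses the y-axis at y ∈ {-1, 1}.
3. The integer polynomial consistent with all of this is the stated p.

3*x^2 + 2*x*y + y^2 - 2*x - 1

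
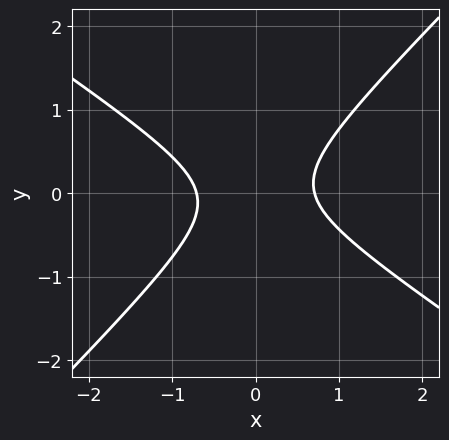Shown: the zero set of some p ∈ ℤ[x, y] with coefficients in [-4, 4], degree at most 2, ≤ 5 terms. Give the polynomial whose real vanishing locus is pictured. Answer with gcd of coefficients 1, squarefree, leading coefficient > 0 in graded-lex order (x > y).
2*x^2 + x*y - 3*y^2 - 1

First, deg p = 2. No degree-1 curve has this shape.
Next, against the integer gridlines: it misses every integer gridline on the y-axis.
Finally, matching integer coefficients to the picture gives p.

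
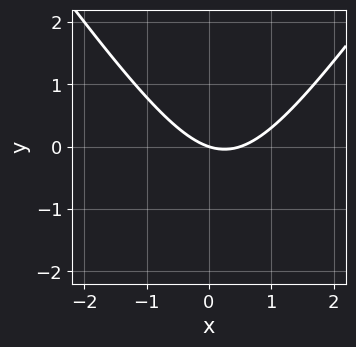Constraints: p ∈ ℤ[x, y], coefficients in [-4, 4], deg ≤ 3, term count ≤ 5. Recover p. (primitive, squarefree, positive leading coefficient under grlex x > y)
1. Degree: no degree-1 curve has this shape, so deg p = 2.
2. From the axis intercepts and sections: it meets the y-axis at y = 0 (among the integer gridlines); it crosses the x-axis at the gridline x = 0.
3. Putting this together gives p.

2*x^2 - y^2 - x - 3*y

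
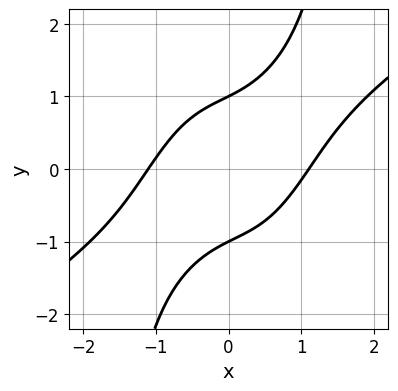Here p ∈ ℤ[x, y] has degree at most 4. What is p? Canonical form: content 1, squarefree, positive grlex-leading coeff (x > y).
2*x^4 - 3*x^3*y - 3*x*y + 3*y^2 - 3

(a) The degree is 4 — the shape is more complex than any degree-3 curve.
(b) Reading off the gridlines: among the integer gridlines, it crosses the y-axis at y ∈ {-1, 1}.
(c) Assembling these constraints gives the stated polynomial.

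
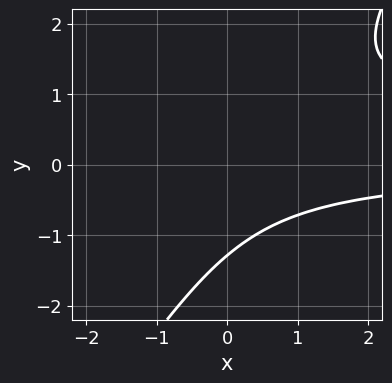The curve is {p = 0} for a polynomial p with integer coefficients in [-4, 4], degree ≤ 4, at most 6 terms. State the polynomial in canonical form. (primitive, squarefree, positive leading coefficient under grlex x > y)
1. deg p = 3.
2. Checking where it meets the axes: the curve avoids every integer x-axis point in the box.
3. Solving for integer coefficients yields p as stated.

3*x*y^2 - 2*y^3 - 2*x*y + y - 3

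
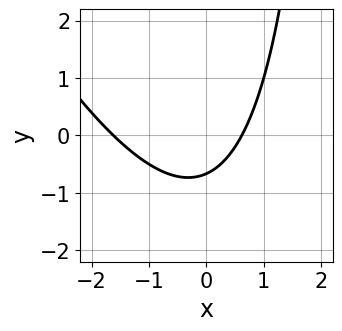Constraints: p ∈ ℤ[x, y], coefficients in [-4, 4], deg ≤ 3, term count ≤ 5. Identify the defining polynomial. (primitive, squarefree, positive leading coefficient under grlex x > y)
1. Degree: no degree-1 curve has this shape, so deg p = 2.
2. Putting this together gives p.

2*x^2 + x*y + 2*x - 3*y - 2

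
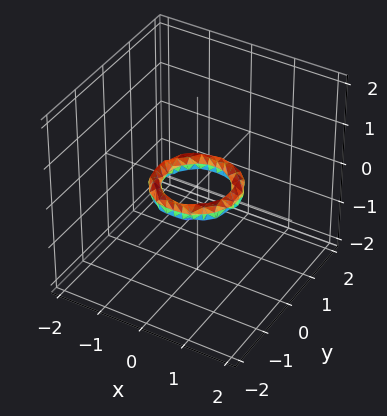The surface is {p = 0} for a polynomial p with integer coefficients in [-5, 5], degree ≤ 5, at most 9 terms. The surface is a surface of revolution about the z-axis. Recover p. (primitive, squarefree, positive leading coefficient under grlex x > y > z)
2*x^4 + 4*x^2*y^2 + 2*y^4 - 3*x^2 - 3*y^2 + 3*z^2 + 1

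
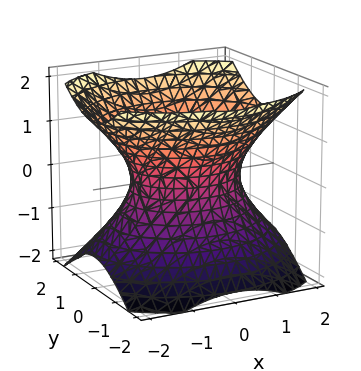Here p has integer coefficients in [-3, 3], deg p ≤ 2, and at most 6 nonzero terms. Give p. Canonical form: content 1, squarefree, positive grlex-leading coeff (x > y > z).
2*x^2 + 3*y^2 - 3*z^2 - 3

First, the degree is 2 — one connected sheet with a waist; a quadric.
Then, symmetries: mirror symmetry x ↦ −x ⇒ only even powers of x; it's symmetric under z → −z, forcing even powers of z; the y ↦ −y reflection is a symmetry, so y appears only in even powers.
Next, from the visible intercepts: the y-axis gridline crossings are at y ∈ {-1, 1}; it misses every integer gridline on the z-axis.
Finally, fitting integer coefficients to these (and the overall shape) gives p.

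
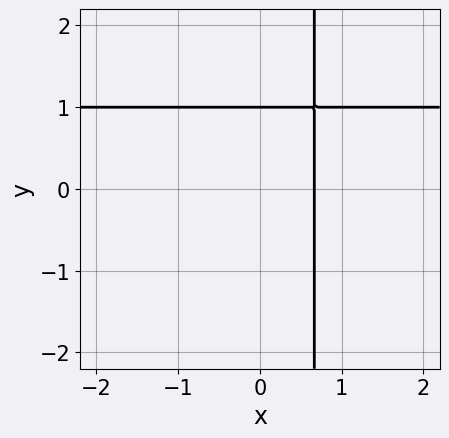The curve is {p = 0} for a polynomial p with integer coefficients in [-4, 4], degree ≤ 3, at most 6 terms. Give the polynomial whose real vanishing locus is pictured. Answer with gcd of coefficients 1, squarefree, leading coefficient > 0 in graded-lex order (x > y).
3*x*y - 3*x - 2*y + 2

1. The degree is 2 — no degree-1 curve has this shape.
2. Against the integer gridlines: it crosses the y-axis at the gridline y = 1.
3. Assembling these constraints gives the stated polynomial.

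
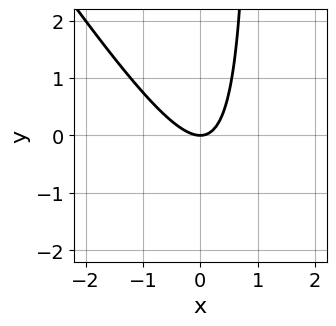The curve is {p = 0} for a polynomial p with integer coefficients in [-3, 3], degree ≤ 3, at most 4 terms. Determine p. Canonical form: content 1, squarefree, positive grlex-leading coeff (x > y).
First, deg p = 2. The shape is more complex than any degree-1 curve.
Then, observable constraints: one x-axis crossing is at x = 0; it crosses the y-axis at the gridline y = 0.
Finally, together with the visible shape, these determine p as stated.

3*x^2 + 2*x*y - 2*y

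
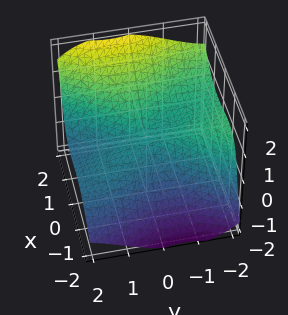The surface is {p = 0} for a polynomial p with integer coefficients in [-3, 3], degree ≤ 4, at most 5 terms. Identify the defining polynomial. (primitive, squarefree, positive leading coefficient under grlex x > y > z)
3*x^3 + 2*x*y*z - y^3 - 3*y^2*z - 3*z^3

The degree is 3 — the shape is more complex than any degree-2 surface.
Reading off the gridlines: it crosses the x-axis at the gridline x = 0; one y-axis crossing is at y = 0; it crosses the z-axis at the gridline z = 0.
Assembling these constraints gives the stated polynomial.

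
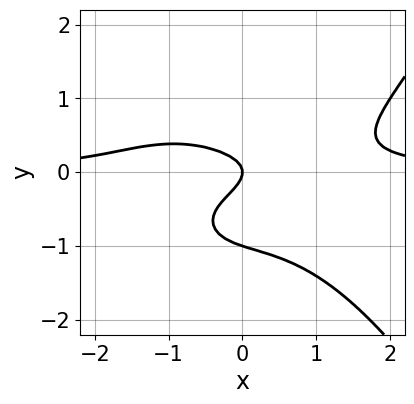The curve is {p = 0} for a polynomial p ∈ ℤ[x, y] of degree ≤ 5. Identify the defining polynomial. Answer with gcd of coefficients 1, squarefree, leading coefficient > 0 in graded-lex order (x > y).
First, deg p = 4. The shape is more complex than any degree-3 curve.
Then, from the visible intercepts: among the integer gridlines, it crosses the y-axis at y ∈ {-1, 0}; it crosses the x-axis at the gridline x = 0.
Finally, assembling these constraints gives the stated polynomial.

x^3*y - 3*y^3 - 3*y^2 - x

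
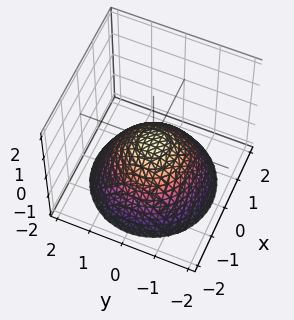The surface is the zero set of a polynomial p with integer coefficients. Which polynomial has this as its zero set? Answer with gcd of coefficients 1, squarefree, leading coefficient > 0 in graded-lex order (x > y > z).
2*x^2 + 2*y^2 + 3*z

(a) Degree: a paraboloid; a quadric, so deg p = 2.
(b) By symmetry, the surface is invariant under rotation about z: p = q(x² + y², z).
(c) Checking where it meets the axes: it meets the z-axis at z = 0 (among the integer gridlines); it crosses the y-axis at the gridline y = 0.
(d) Assembling these constraints gives the stated polynomial.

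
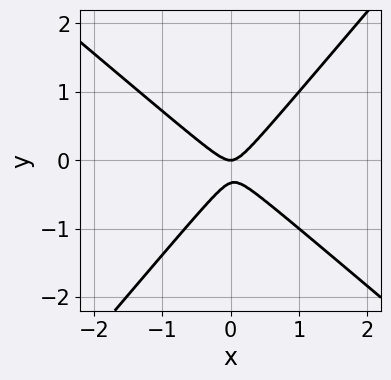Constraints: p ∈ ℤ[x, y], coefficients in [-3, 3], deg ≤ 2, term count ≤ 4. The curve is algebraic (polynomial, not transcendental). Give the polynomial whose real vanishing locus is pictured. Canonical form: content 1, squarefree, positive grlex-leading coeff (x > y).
(a) Degree: no degree-1 curve has this shape, so deg p = 2.
(b) From the visible intercepts: it meets the y-axis at y = 0 (among the integer gridlines); one x-axis crossing is at x = 0.
(c) Matching integer coefficients to the picture gives p.

3*x^2 + x*y - 3*y^2 - y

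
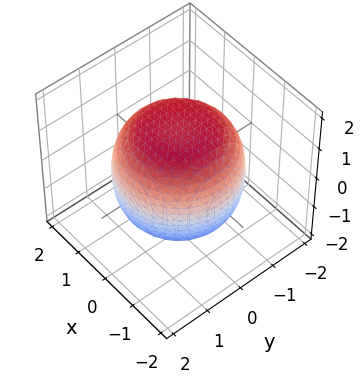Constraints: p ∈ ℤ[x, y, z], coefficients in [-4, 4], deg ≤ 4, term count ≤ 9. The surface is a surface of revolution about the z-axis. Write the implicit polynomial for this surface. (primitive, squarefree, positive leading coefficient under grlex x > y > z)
deg p = 4. The shape is more complex than any degree-3 surface.
By symmetry, the z-axis is an axis of rotation, so x and y enter only as x² + y².
Checking where it meets the axes: a circular section at z = 1 has radius between 1 and 2.
Solving for integer coefficients yields p as stated.

x^4 + 2*x^2*y^2 + y^4 - x^2 - y^2 + 2*z^2 - 3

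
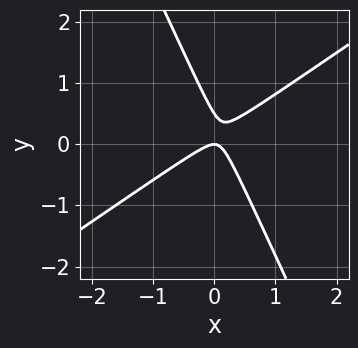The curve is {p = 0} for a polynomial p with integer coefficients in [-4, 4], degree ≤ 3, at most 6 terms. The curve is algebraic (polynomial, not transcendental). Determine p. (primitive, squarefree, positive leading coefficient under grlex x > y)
3*x^2 - 3*x*y - 2*y^2 + y

First, the degree is 2 — a generic line meets the curve in up to 2 points.
Next, reading off the gridlines: one y-axis crossing is at y = 0; it meets the x-axis at x = 0 (among the integer gridlines).
Finally, these observations pin down the coefficients.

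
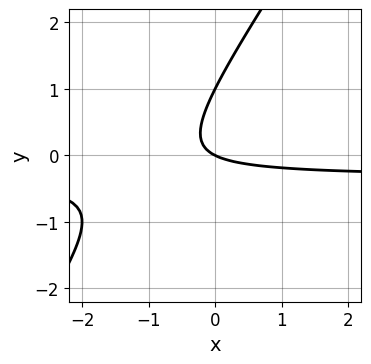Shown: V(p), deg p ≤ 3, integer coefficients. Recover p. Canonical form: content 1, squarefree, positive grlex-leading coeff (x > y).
(a) The degree is 2 — the shape is more complex than any degree-1 curve.
(b) From the axis intercepts and sections: the y-axis gridline crossings are at y ∈ {0, 1}; one x-axis crossing is at x = 0.
(c) Putting this together gives p.

3*x*y - 2*y^2 + x + 2*y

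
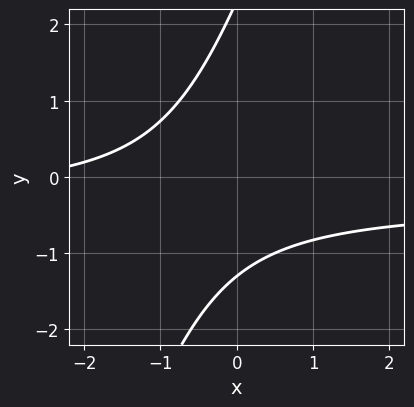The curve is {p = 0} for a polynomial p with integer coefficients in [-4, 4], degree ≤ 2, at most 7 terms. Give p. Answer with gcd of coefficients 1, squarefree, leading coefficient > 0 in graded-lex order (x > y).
3*x*y - y^2 + x + y + 3

deg p = 2.
Against the integer gridlines: no x-intercept at any integer in the box.
Fitting integer coefficients to these (and the overall shape) gives p.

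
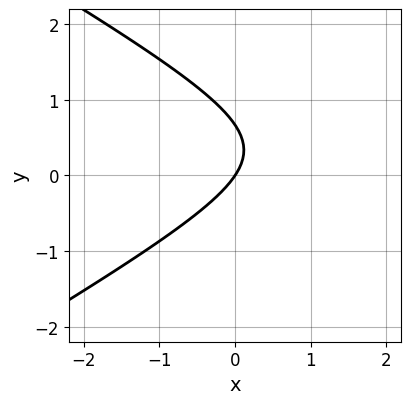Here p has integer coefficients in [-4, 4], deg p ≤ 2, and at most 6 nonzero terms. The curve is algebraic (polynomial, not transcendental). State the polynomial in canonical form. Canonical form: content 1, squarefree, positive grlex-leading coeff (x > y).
x^2 - 3*y^2 - 3*x + 2*y

First, the degree is 2 — no degree-1 curve has this shape.
Then, from the axis intercepts and sections: one y-axis crossing is at y = 0; it meets the x-axis at x = 0 (among the integer gridlines).
Finally, these observations pin down the coefficients.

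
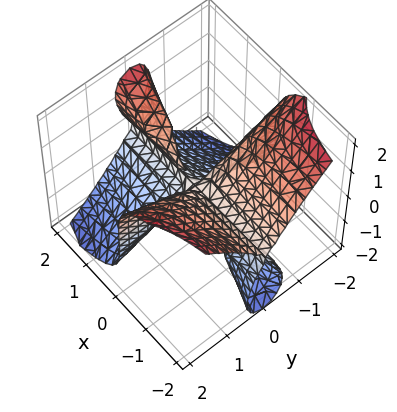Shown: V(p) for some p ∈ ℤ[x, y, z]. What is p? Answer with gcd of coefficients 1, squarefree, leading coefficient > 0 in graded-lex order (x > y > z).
3*x*y^2 - x*z^2 + z^3

(a) The picture has 3 separate pieces. They look like related sheets of one shape, so recover p as a whole.
(b) The degree is 3 — the shape is more complex than any degree-2 surface.
(c) Observable constraints: every point of the y-axis in the box is on the surface; every point of the x-axis in the box is on the surface.
(d) Putting this together gives p.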